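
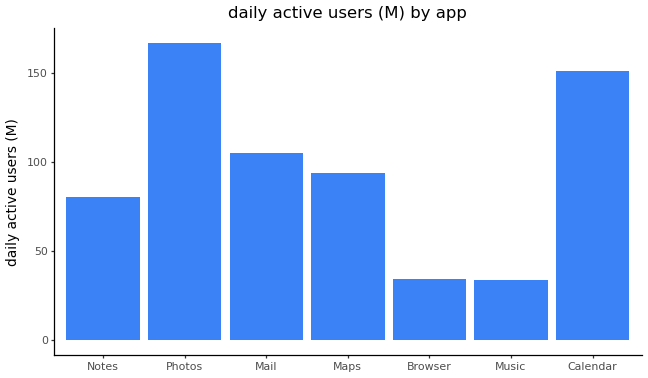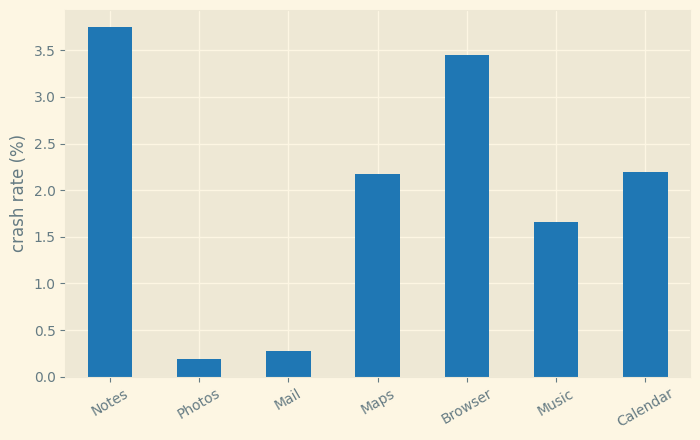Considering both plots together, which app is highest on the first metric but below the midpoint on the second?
Chart 2 median crash rate (%) ≈ 2; below-median apps: Photos, Mail, Music. Among those, Photos has the highest daily active users (M) (≈ 160).

Photos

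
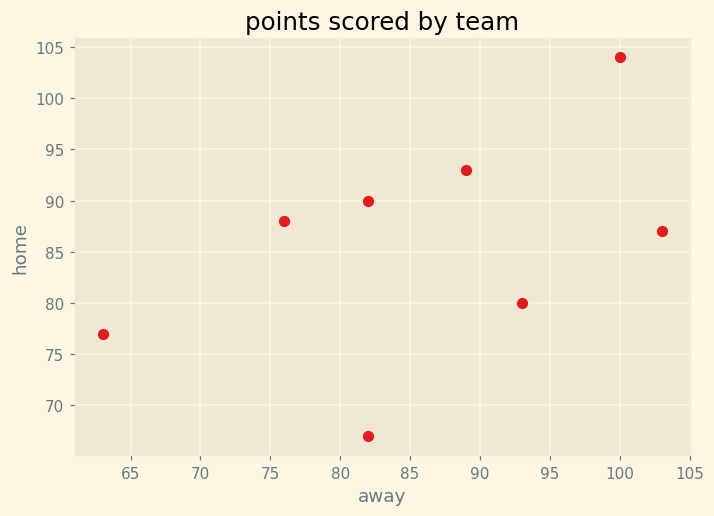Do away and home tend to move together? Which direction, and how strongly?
positive, moderate

Points are positively correlated; moderate (|r| ≈ 0.5).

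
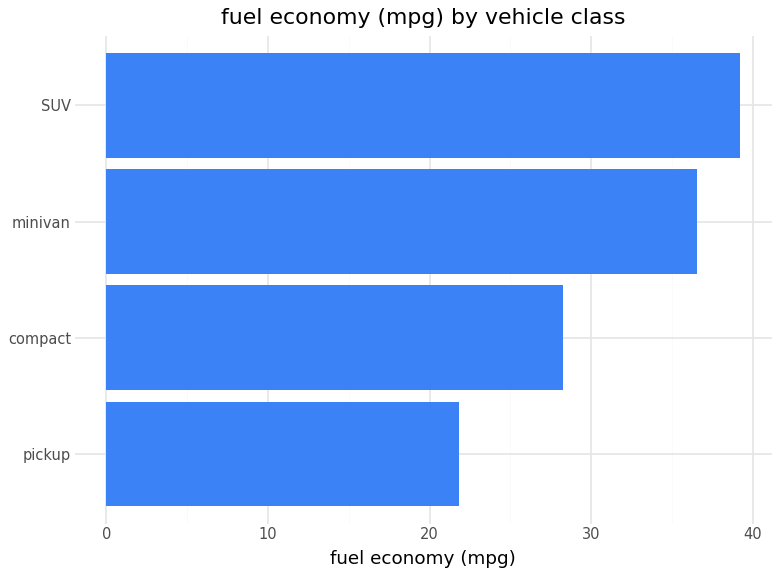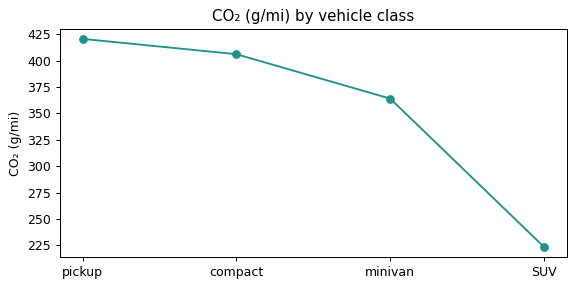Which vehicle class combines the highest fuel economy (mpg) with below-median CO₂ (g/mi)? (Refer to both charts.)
Chart 2 median CO₂ (g/mi) ≈ 400; below-median vehicle classes: minivan, SUV. Among those, SUV has the highest fuel economy (mpg) (≈ 40).

SUV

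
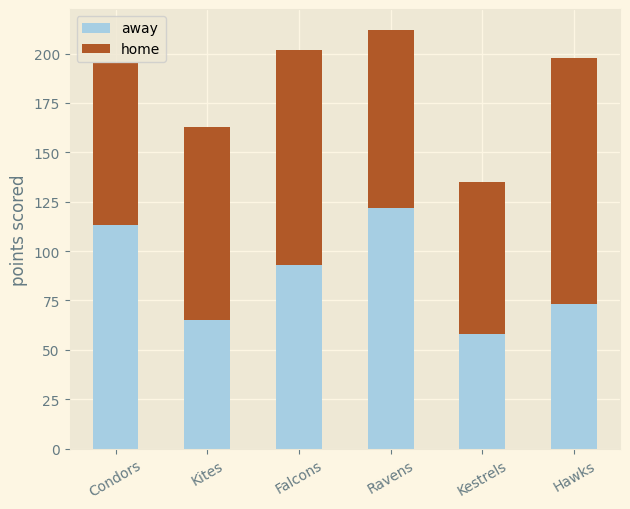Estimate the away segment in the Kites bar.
≈ 60

away top ≈ 60, bottom ≈ 0; segment ≈ 60.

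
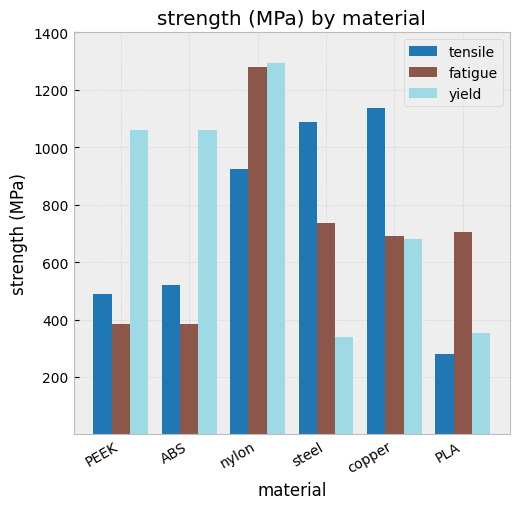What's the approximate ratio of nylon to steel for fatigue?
≈ 1.5×

nylon ≈ 1200, steel ≈ 800; 1200/800 ≈ 1.5.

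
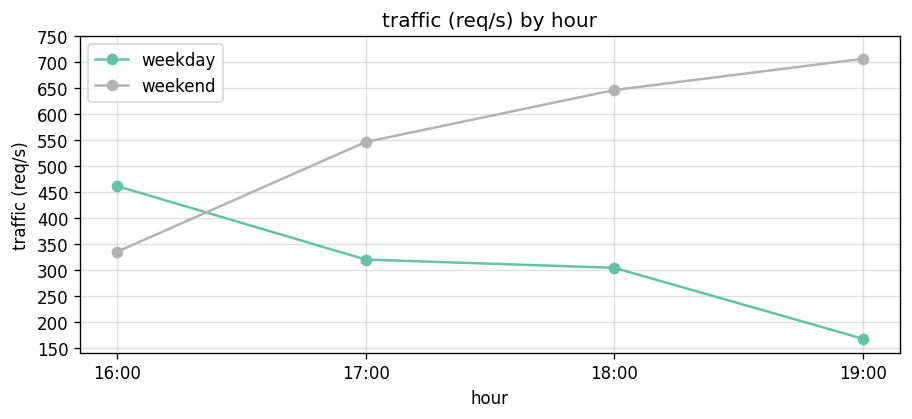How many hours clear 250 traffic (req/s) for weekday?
Above 250: 16:00, 17:00, 18:00.

3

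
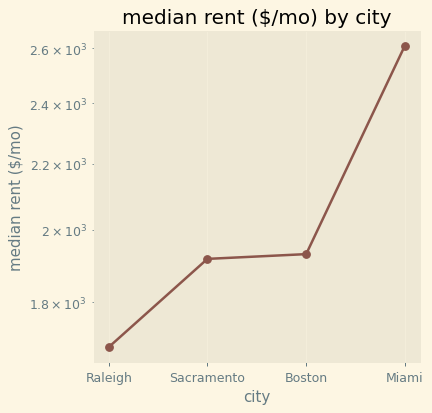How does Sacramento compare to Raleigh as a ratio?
Sacramento ≈ 1900, Raleigh ≈ 1700; 1900/1700 ≈ 1.12.

≈ 1.12×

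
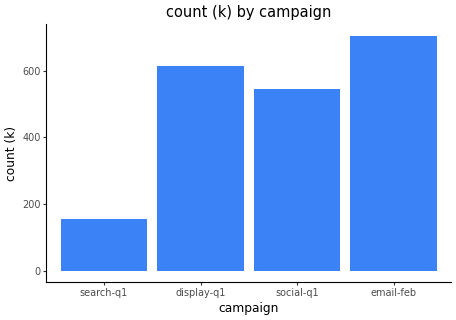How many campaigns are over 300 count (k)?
3

Above 300: display-q1, social-q1, email-feb.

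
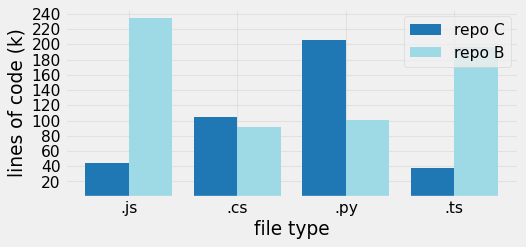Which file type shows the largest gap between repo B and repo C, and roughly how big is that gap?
.js, ≈ 200 k

.js: repo B ≈ 240, repo C ≈ 40 → gap ≈ 200. Next-largest (.ts) is only ≈ 160.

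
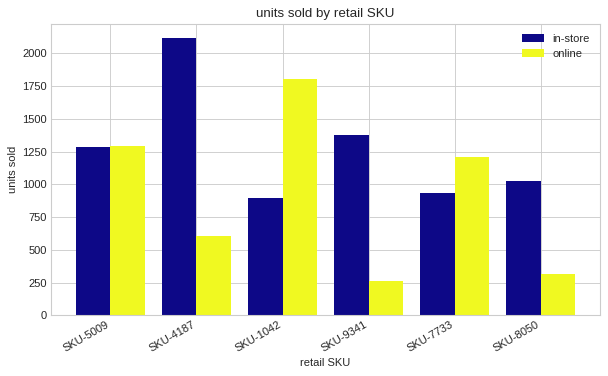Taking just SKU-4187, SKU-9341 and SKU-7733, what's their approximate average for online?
≈ 667

(600 + 200 + 1200) / 3 ≈ 667.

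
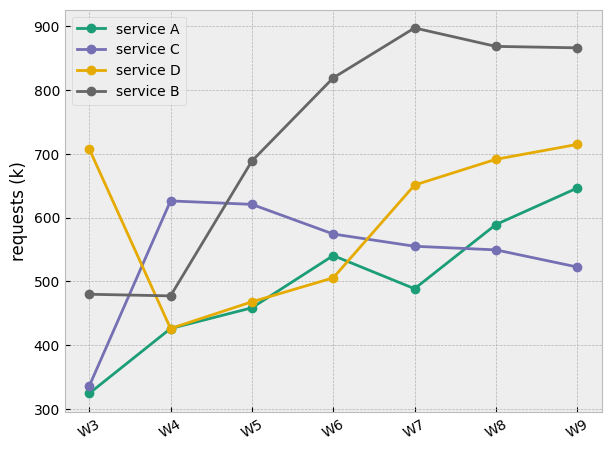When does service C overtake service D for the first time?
W3: service C ≈ 350 vs service D ≈ 700 (not yet); W4: service C ≈ 650 vs service D ≈ 450 (first crossover).

W4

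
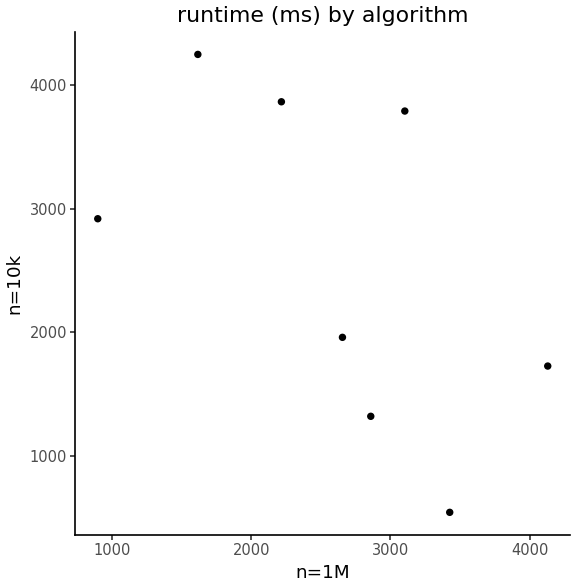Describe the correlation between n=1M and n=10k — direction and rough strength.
negative, moderate

Points are negatively correlated; moderate (|r| ≈ 0.6).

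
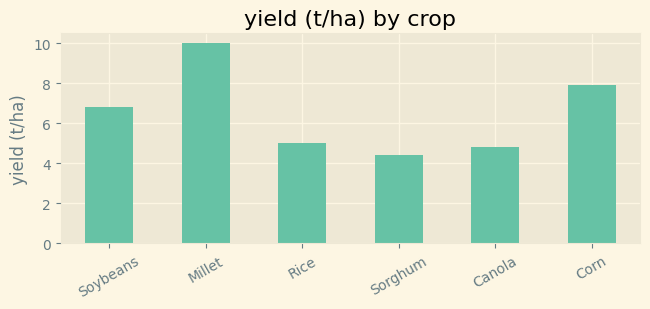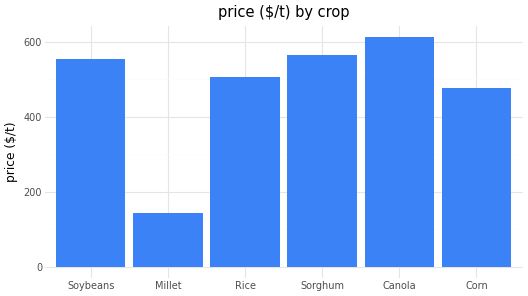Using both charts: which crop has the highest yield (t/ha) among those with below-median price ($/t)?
Millet

Chart 2 median price ($/t) ≈ 500; below-median crops: Millet, Rice, Corn. Among those, Millet has the highest yield (t/ha) (≈ 10).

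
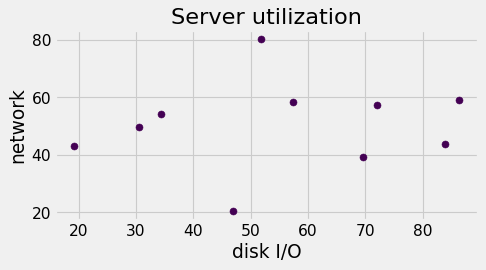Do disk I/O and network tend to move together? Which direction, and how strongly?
no clear correlation

Points are roughly uncorrelated; weak (|r| ≈ 0.1).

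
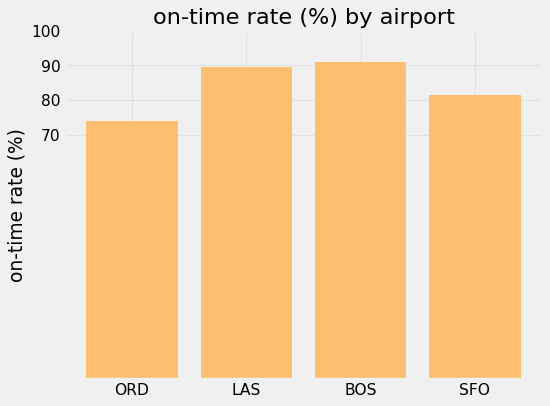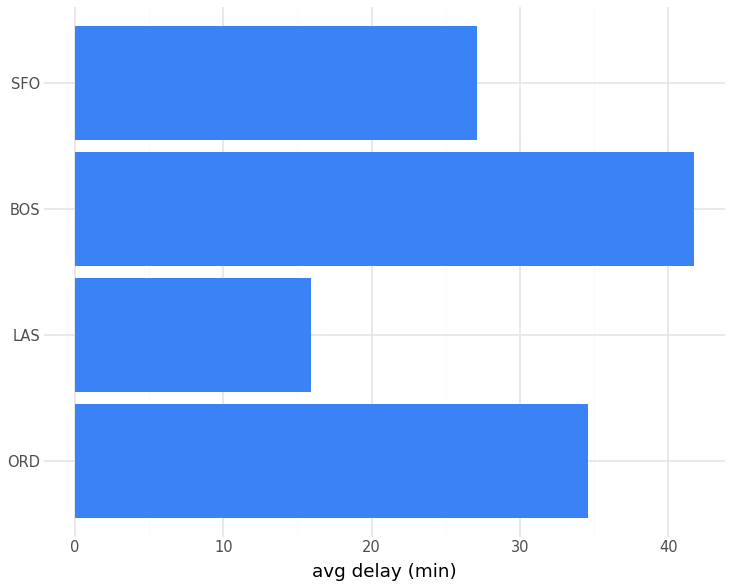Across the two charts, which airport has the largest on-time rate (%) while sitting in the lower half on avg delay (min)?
LAS

Chart 2 median avg delay (min) ≈ 30; below-median airports: LAS, SFO. Among those, LAS has the highest on-time rate (%) (≈ 90).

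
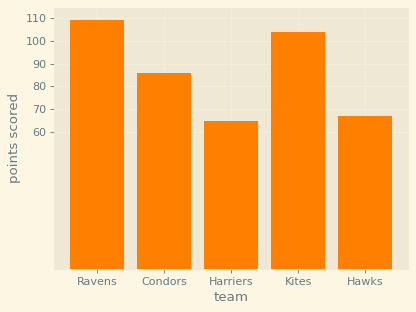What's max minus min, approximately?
Max Ravens ≈ 110, min Harriers ≈ 60; range ≈ 50.

≈ 50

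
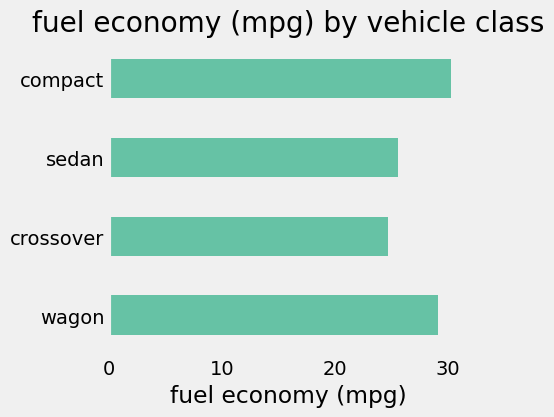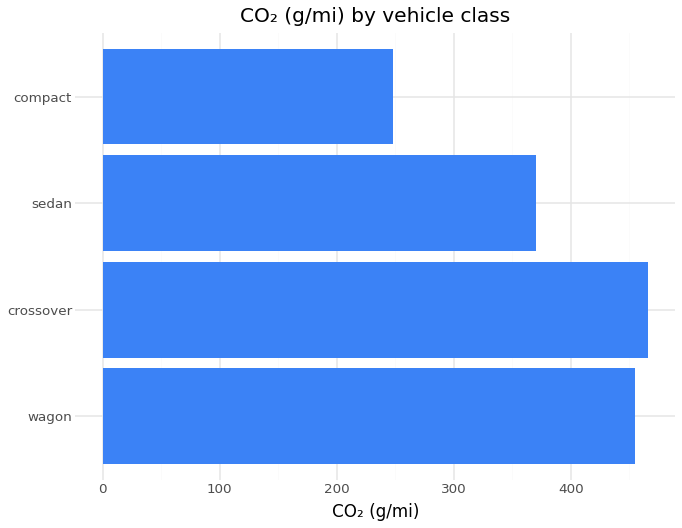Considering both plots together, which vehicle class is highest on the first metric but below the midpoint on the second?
compact

Chart 2 median CO₂ (g/mi) ≈ 400; below-median vehicle classes: sedan, compact. Among those, compact has the highest fuel economy (mpg) (≈ 30).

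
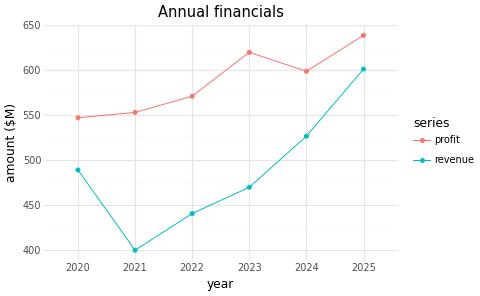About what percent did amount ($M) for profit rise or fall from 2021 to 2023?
≈ +10.7%

2021 ≈ 560, 2023 ≈ 620; (620 − 560) / 560 ≈ +10.7%.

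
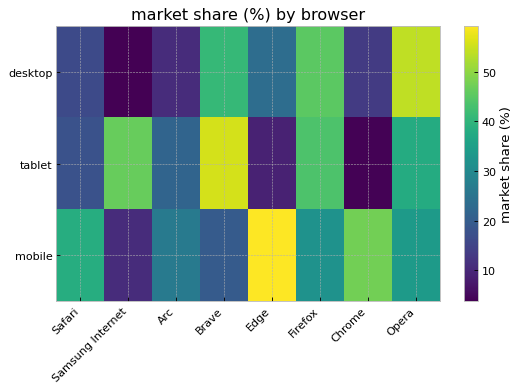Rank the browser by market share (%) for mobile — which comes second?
Chrome

Top 3 for mobile: Edge ≈ 60, Chrome ≈ 45, Safari ≈ 40.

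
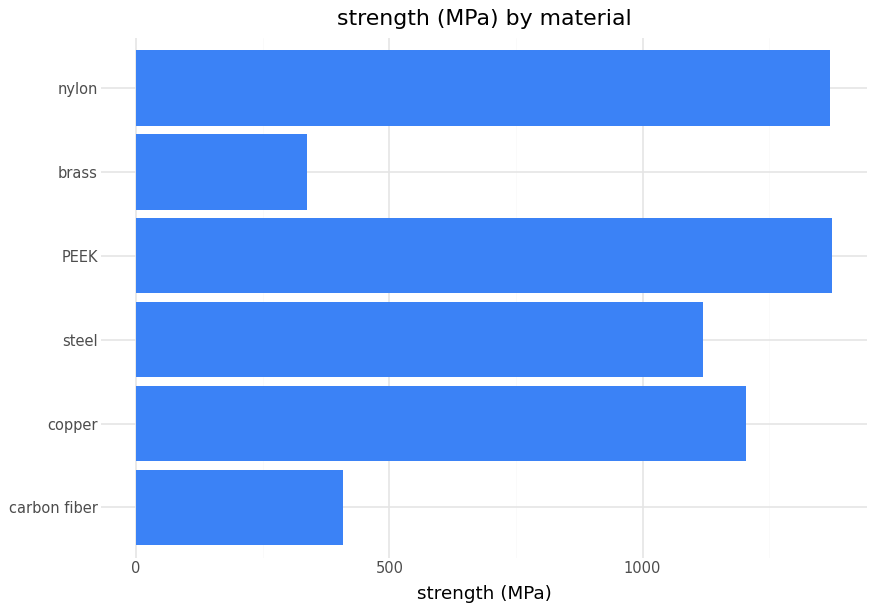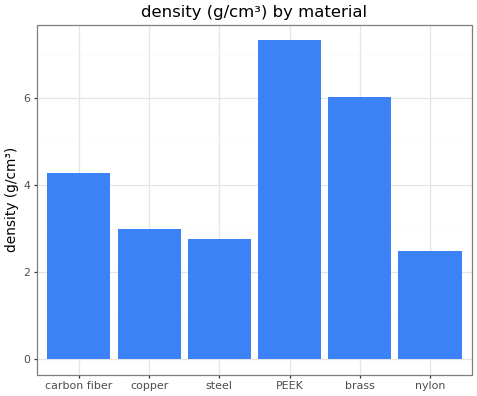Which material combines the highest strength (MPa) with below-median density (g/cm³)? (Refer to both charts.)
Chart 2 median density (g/cm³) ≈ 4; below-median materials: copper, steel, nylon. Among those, nylon has the highest strength (MPa) (≈ 1400).

nylon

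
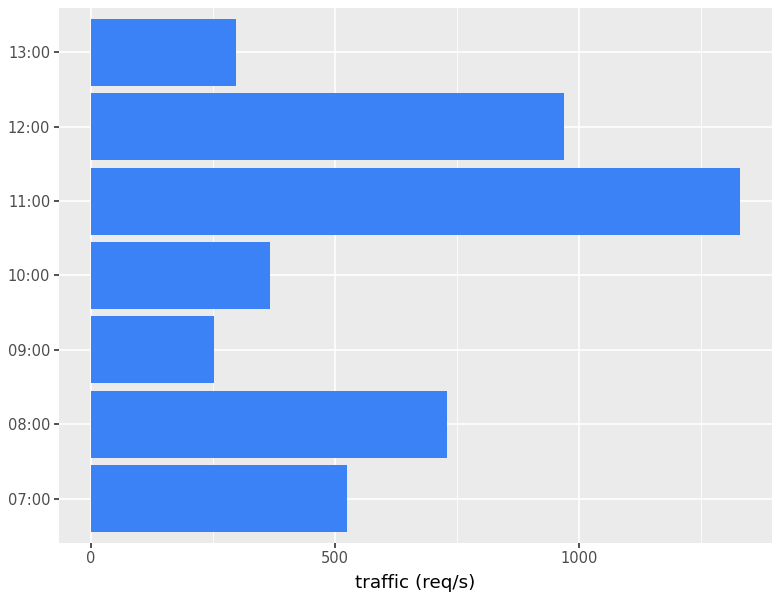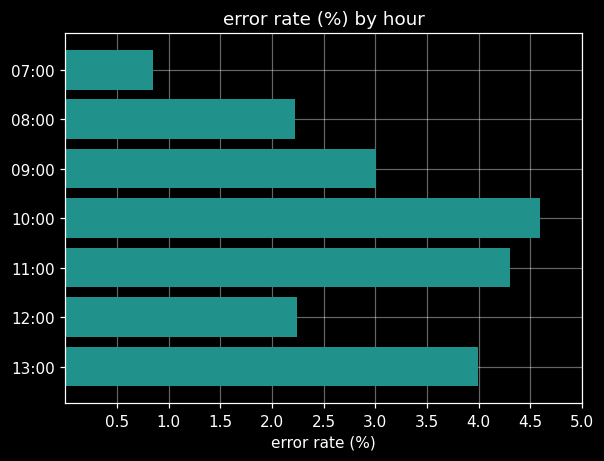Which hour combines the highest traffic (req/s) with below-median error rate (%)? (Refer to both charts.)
Chart 2 median error rate (%) ≈ 3; below-median hours: 07:00, 08:00, 12:00. Among those, 12:00 has the highest traffic (req/s) (≈ 1000).

12:00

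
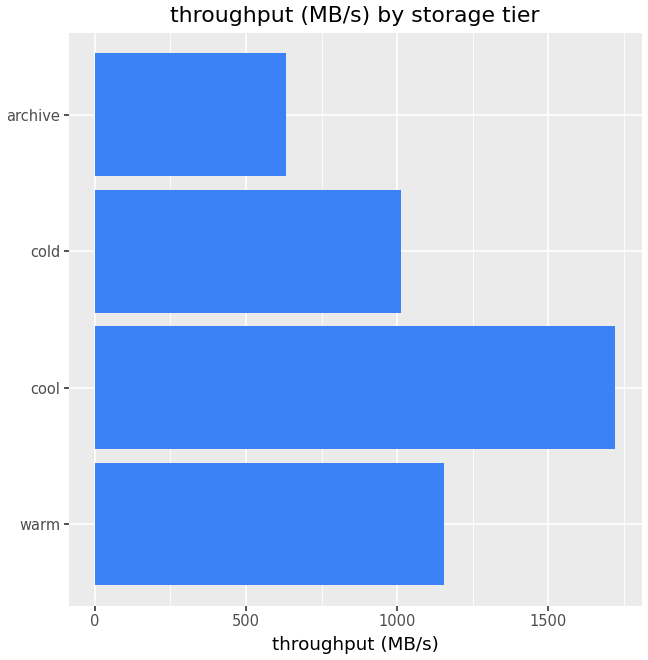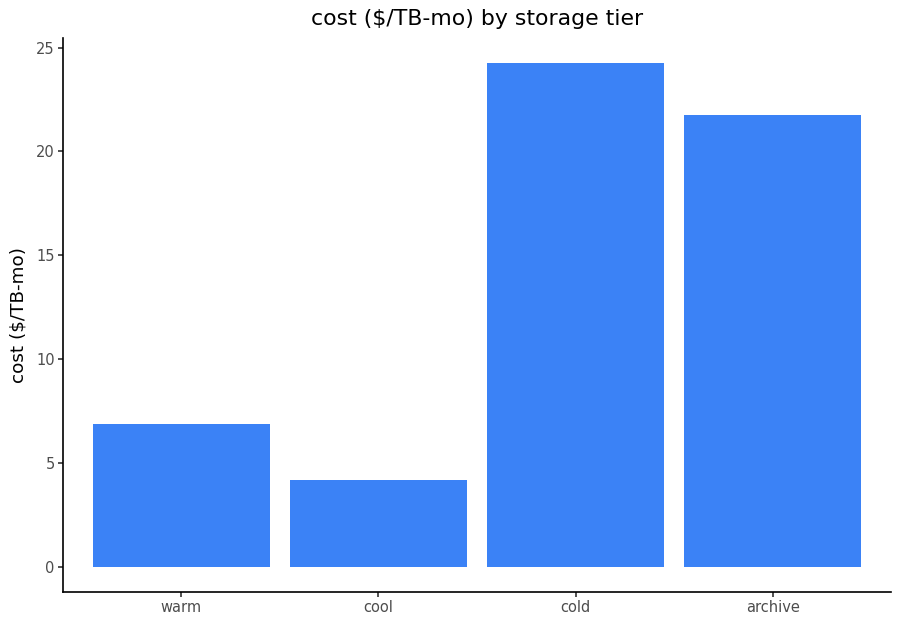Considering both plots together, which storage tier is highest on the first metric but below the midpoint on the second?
Chart 2 median cost ($/TB-mo) ≈ 15; below-median storage tiers: warm, cool. Among those, cool has the highest throughput (MB/s) (≈ 1800).

cool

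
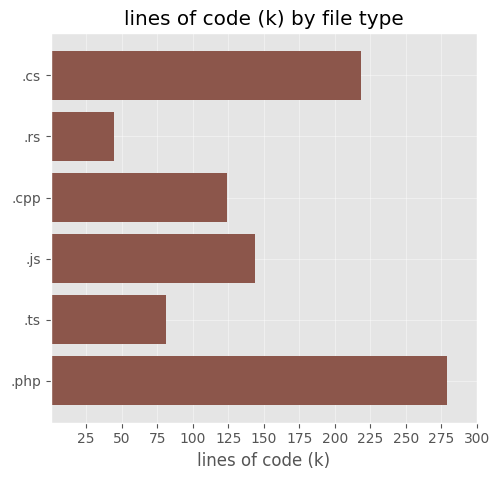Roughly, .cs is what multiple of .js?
.cs ≈ 225, .js ≈ 150; 225/150 ≈ 1.5.

≈ 1.5×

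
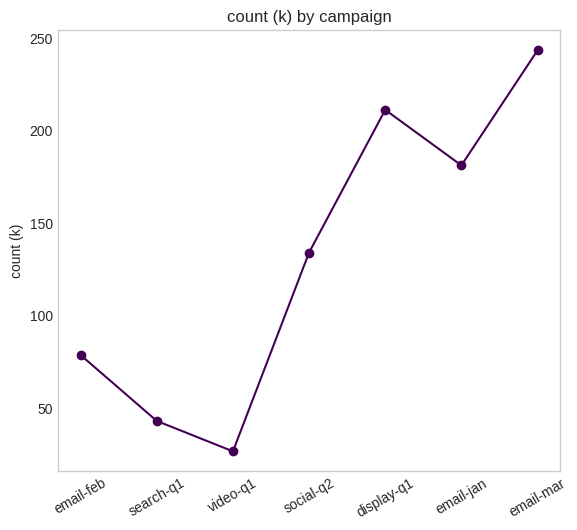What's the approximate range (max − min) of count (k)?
≈ 220

Max email-mar ≈ 240, min video-q1 ≈ 20; range ≈ 220.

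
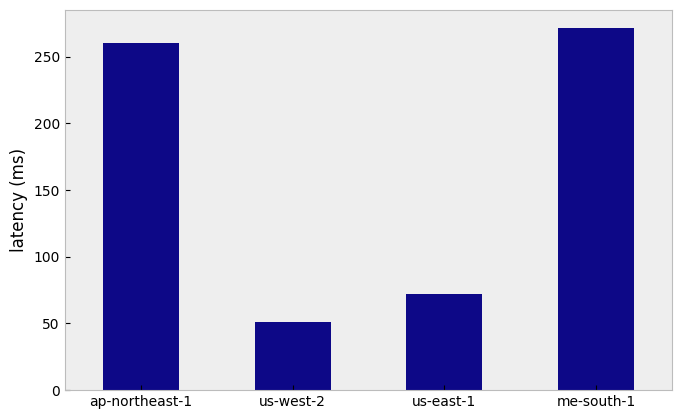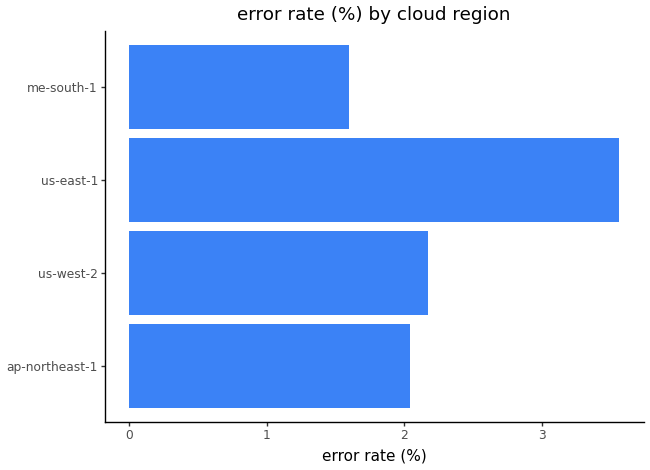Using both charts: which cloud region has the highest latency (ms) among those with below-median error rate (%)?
me-south-1

Chart 2 median error rate (%) ≈ 2; below-median cloud regions: ap-northeast-1, me-south-1. Among those, me-south-1 has the highest latency (ms) (≈ 275).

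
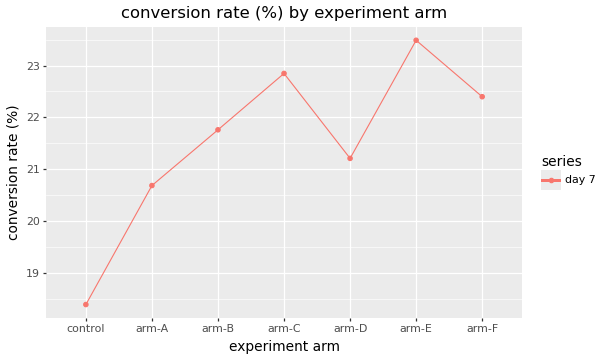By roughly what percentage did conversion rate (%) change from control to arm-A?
≈ +10.8%

control ≈ 18.5, arm-A ≈ 20.5; (20.5 − 18.5) / 18.5 ≈ +10.8%.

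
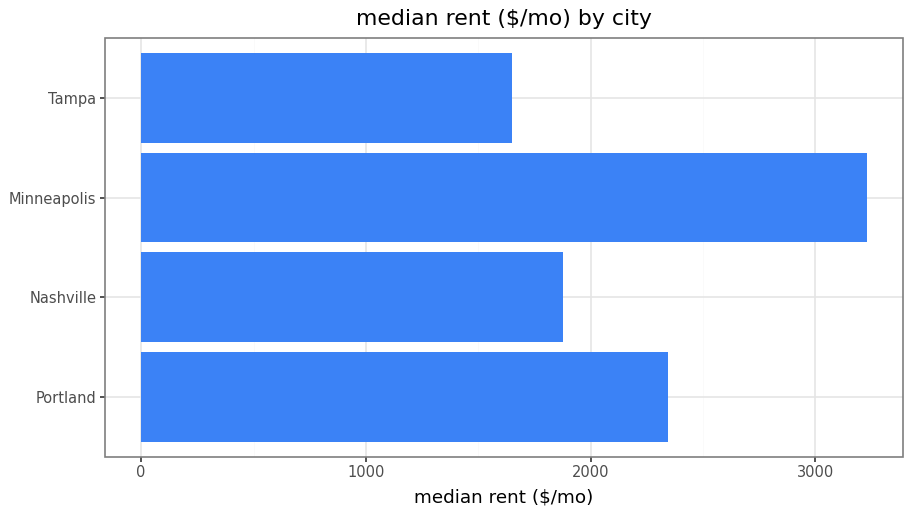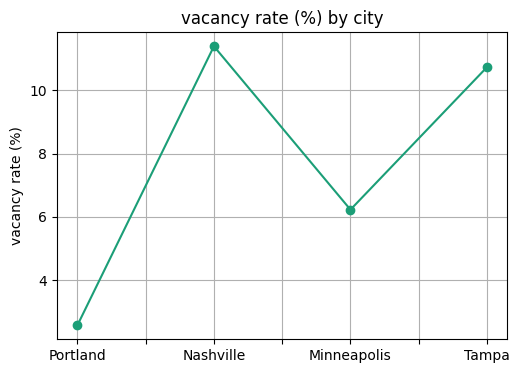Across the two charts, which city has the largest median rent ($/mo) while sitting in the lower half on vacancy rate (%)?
Minneapolis

Chart 2 median vacancy rate (%) ≈ 8; below-median cities: Portland, Minneapolis. Among those, Minneapolis has the highest median rent ($/mo) (≈ 3000).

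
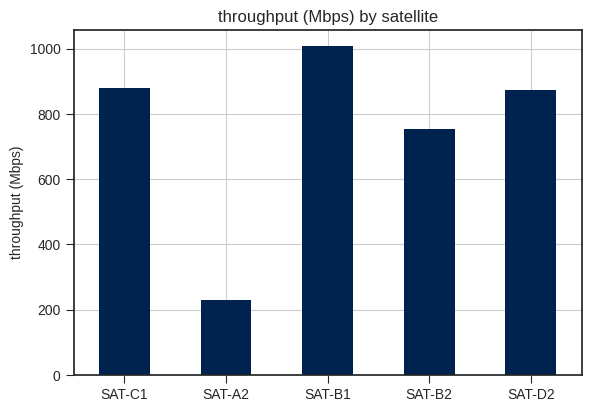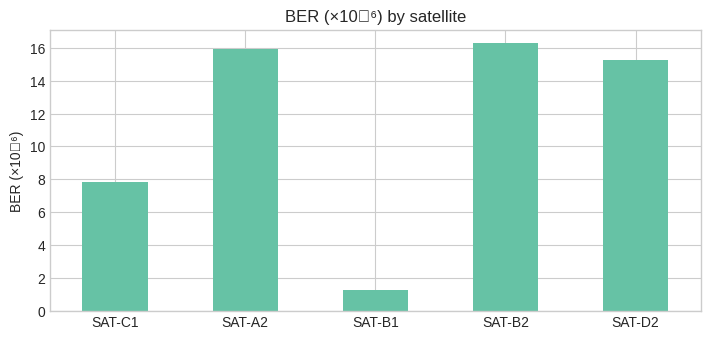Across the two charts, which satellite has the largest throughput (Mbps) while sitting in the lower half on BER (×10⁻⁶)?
Chart 2 median BER (×10⁻⁶) ≈ 16; below-median satellites: SAT-C1, SAT-B1. Among those, SAT-B1 has the highest throughput (Mbps) (≈ 1000).

SAT-B1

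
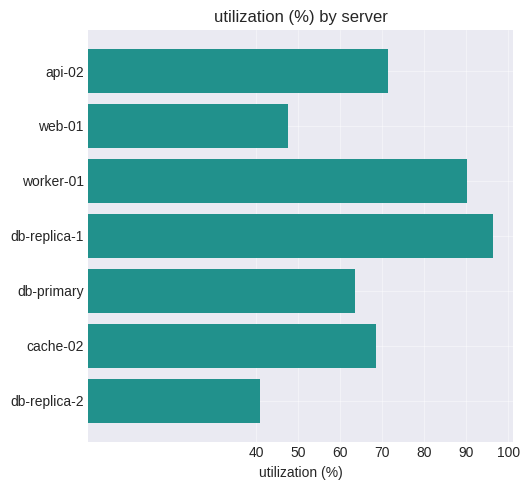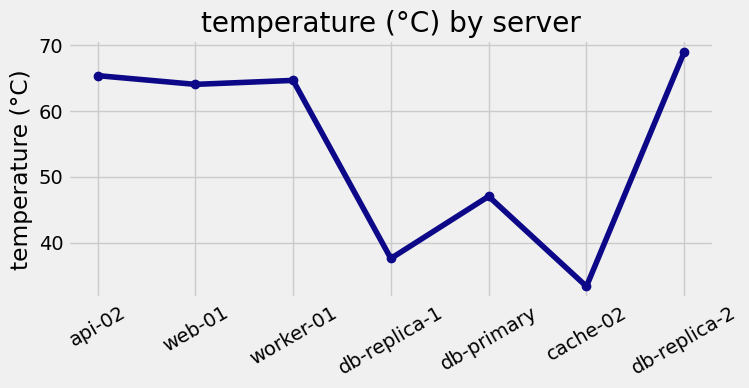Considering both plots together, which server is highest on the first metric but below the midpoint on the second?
Chart 2 median temperature (°C) ≈ 60; below-median servers: db-replica-1, db-primary, cache-02. Among those, db-replica-1 has the highest utilization (%) (≈ 100).

db-replica-1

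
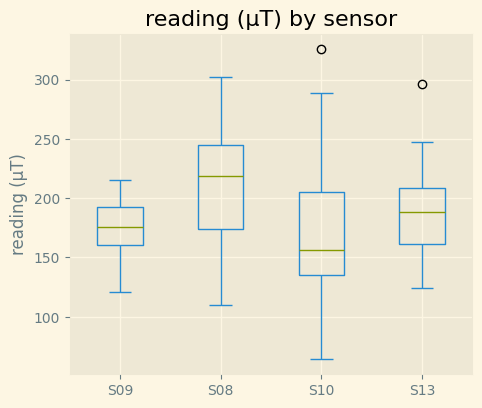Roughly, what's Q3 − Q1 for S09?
≈ 30

Q3 ≈ 190, Q1 ≈ 160; IQR ≈ 30.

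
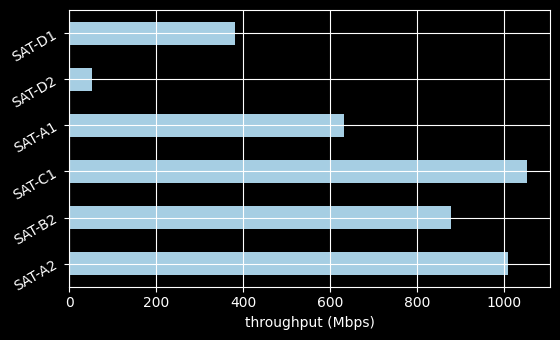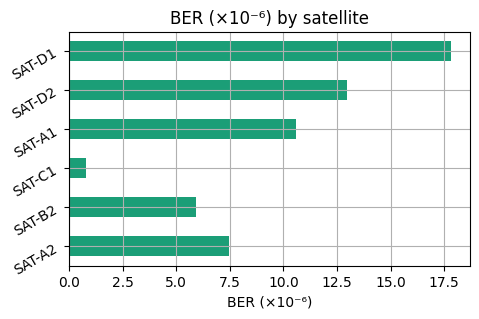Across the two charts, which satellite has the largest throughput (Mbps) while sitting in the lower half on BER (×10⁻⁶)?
Chart 2 median BER (×10⁻⁶) ≈ 10; below-median satellites: SAT-A2, SAT-B2, SAT-C1. Among those, SAT-C1 has the highest throughput (Mbps) (≈ 1100).

SAT-C1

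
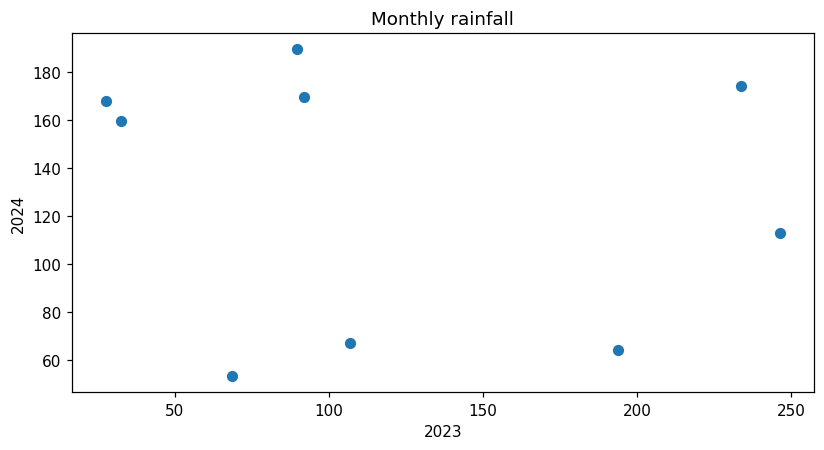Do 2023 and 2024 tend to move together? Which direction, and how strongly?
Points are roughly uncorrelated; weak (|r| ≈ 0.2).

no clear correlation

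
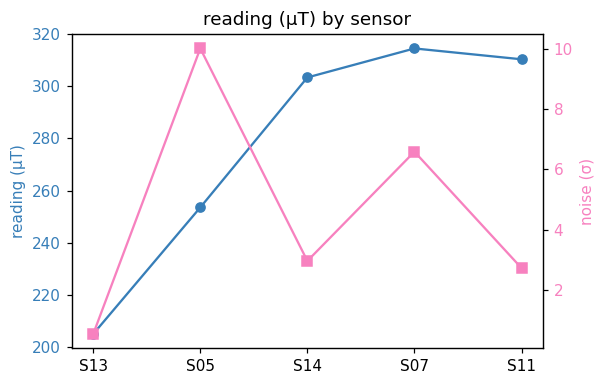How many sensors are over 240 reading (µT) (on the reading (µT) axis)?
Above 240: S05, S14, S07, S11.

4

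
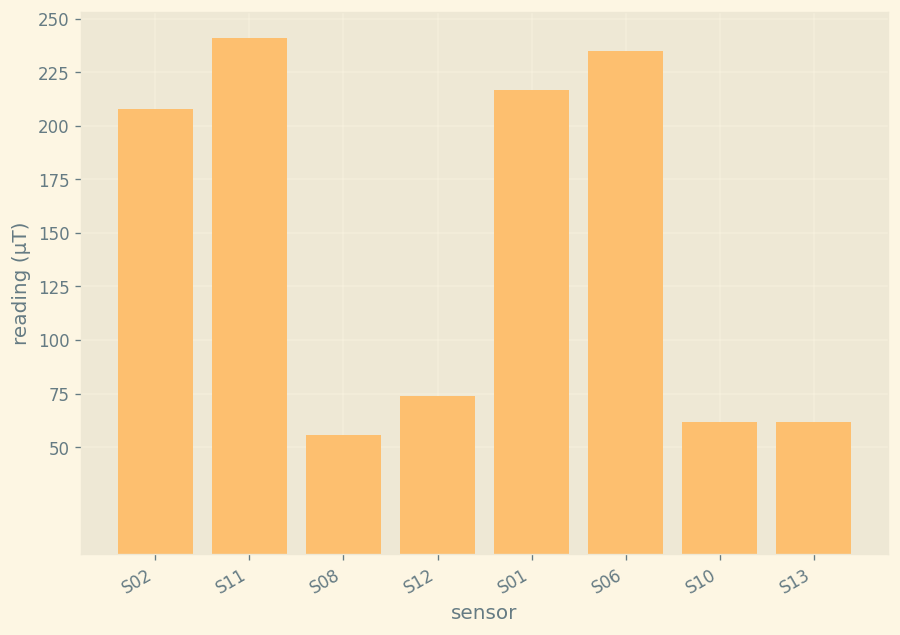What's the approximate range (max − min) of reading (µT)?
≈ 200

Max S11 ≈ 250, min S08 ≈ 50; range ≈ 200.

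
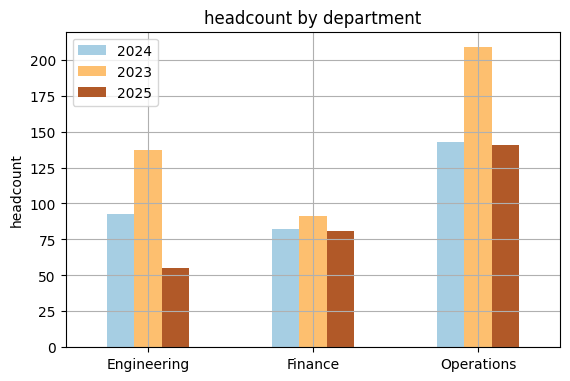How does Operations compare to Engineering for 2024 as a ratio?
≈ 1.4×

Operations ≈ 140, Engineering ≈ 100; 140/100 ≈ 1.4.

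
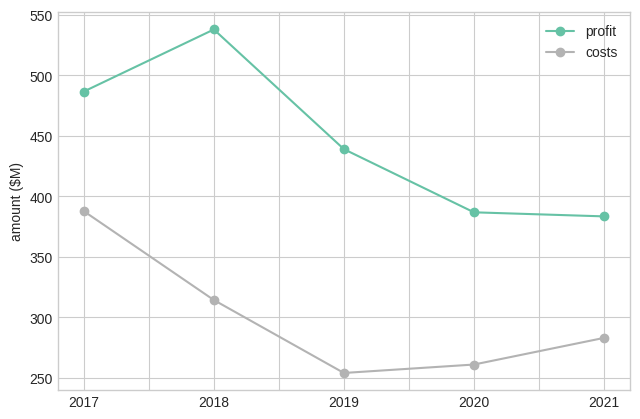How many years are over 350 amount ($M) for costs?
Above 350: 2017.

1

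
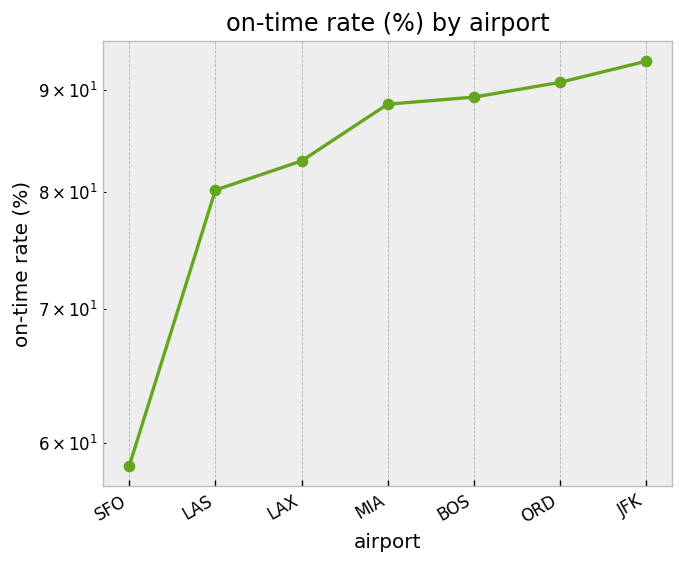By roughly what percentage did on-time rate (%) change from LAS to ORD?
≈ +12.5%

LAS ≈ 80, ORD ≈ 90; (90 − 80) / 80 ≈ +12.5%.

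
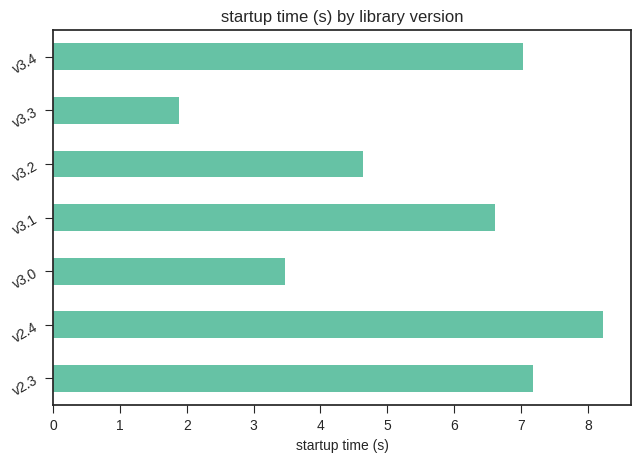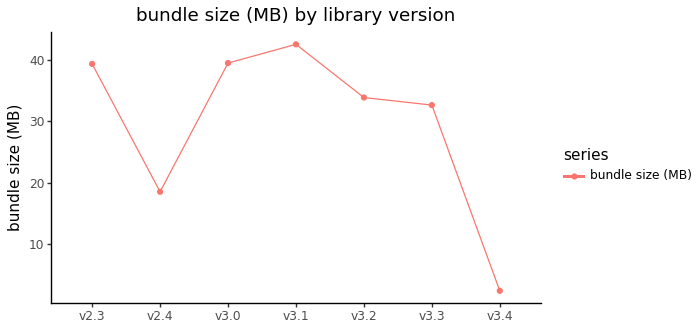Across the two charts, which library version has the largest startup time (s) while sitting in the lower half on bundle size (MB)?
Chart 2 median bundle size (MB) ≈ 35; below-median library versions: v2.4, v3.3, v3.4. Among those, v2.4 has the highest startup time (s) (≈ 8).

v2.4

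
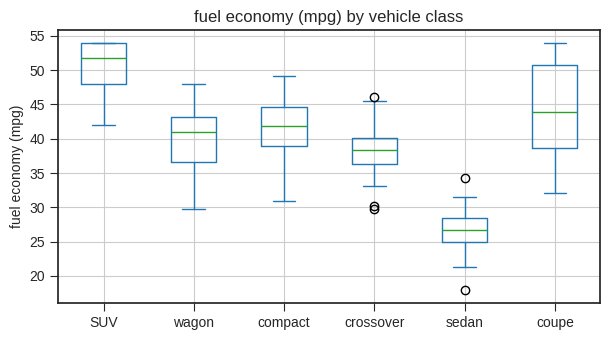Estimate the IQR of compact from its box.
≈ 5

Q3 ≈ 45, Q1 ≈ 40; IQR ≈ 5.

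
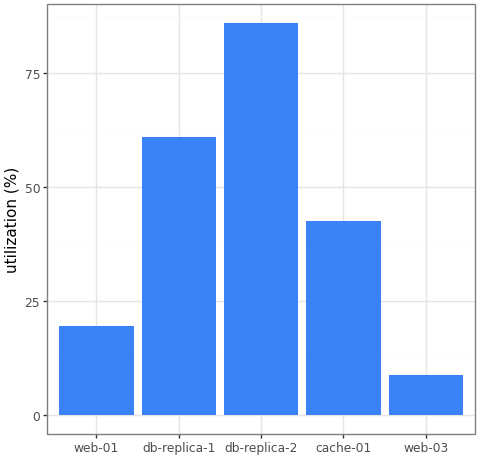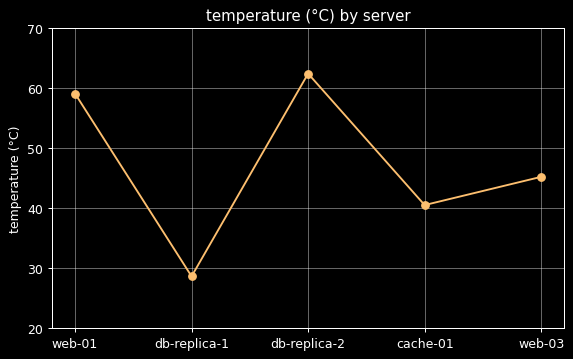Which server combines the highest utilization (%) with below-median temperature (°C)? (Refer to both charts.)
Chart 2 median temperature (°C) ≈ 50; below-median servers: db-replica-1, cache-01. Among those, db-replica-1 has the highest utilization (%) (≈ 60).

db-replica-1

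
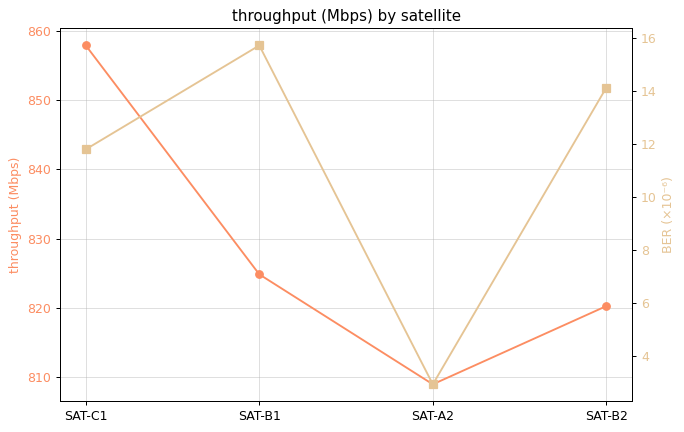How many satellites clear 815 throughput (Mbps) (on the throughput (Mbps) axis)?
Above 815: SAT-C1, SAT-B1, SAT-B2.

3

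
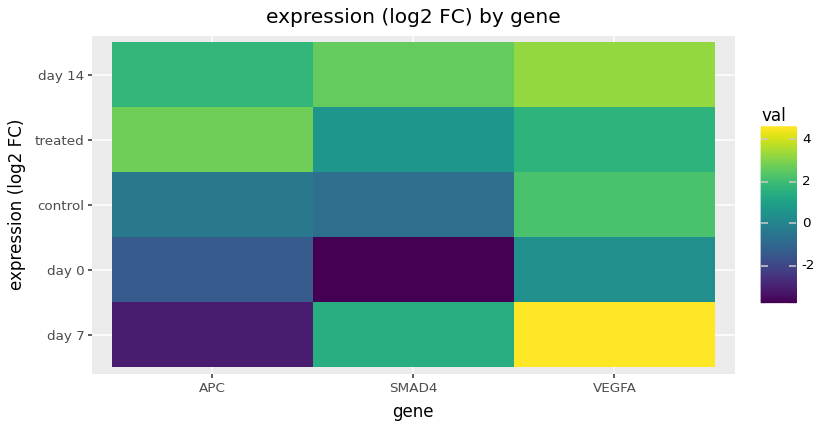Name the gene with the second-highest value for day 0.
APC

Top 3 for day 0: VEGFA ≈ 0, APC ≈ -1, SMAD4 ≈ -4.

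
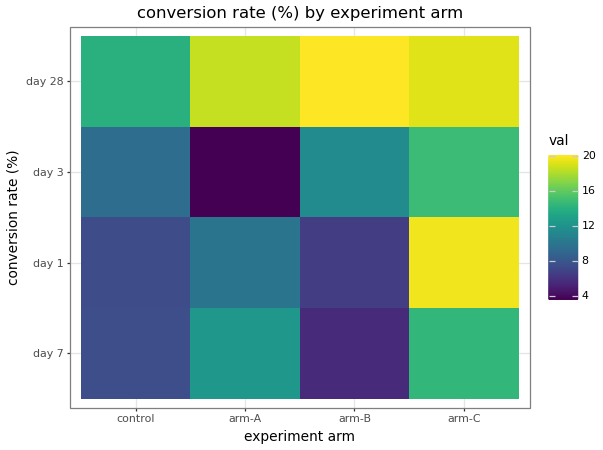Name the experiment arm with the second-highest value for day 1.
Top 3 for day 1: arm-C ≈ 20, arm-A ≈ 10, control ≈ 8.

arm-A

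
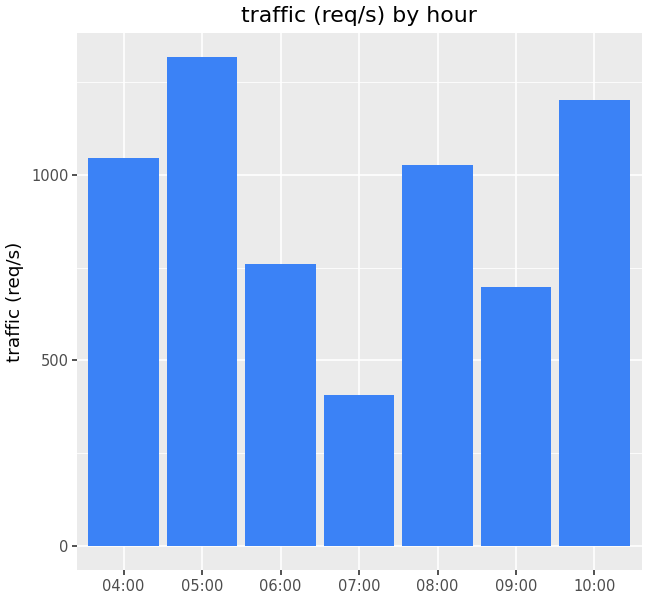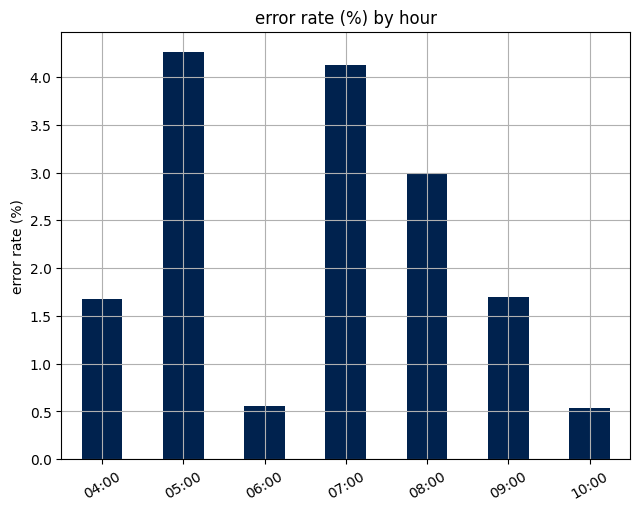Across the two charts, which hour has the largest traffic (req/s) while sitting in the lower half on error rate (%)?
10:00

Chart 2 median error rate (%) ≈ 1.5; below-median hours: 04:00, 06:00, 10:00. Among those, 10:00 has the highest traffic (req/s) (≈ 1200).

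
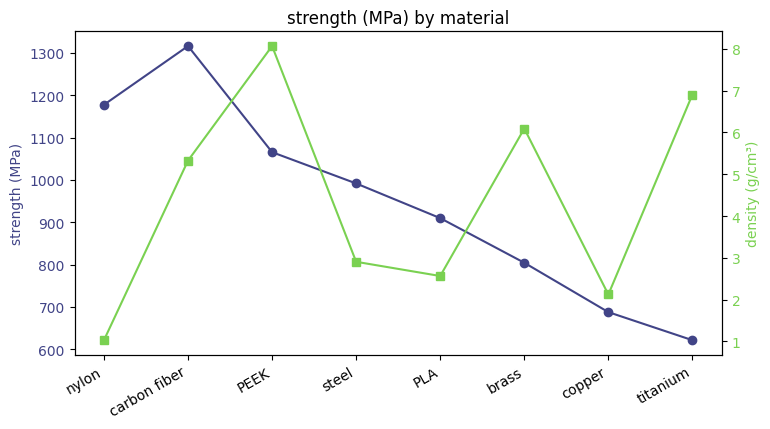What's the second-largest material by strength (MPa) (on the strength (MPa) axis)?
nylon

Top 3 (on the strength (MPa) axis): carbon fiber ≈ 1300, nylon ≈ 1200, PEEK ≈ 1100.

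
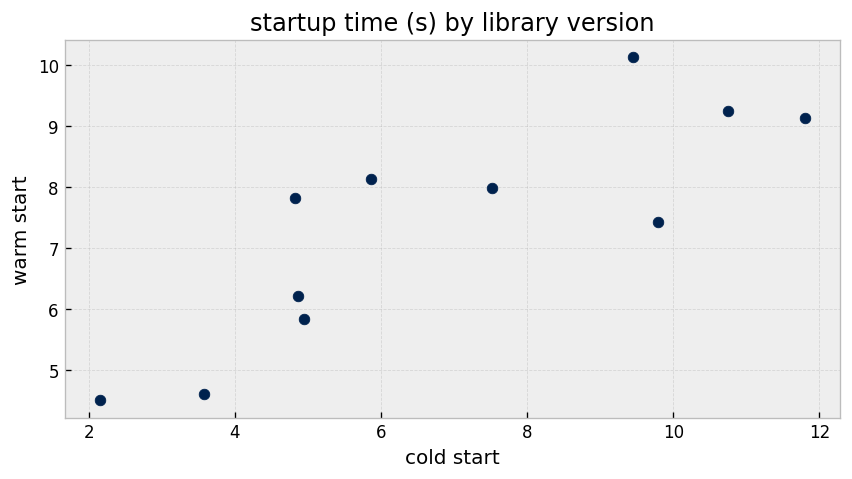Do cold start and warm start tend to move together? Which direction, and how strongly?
positive, strong

Points are positively correlated; strong (|r| ≈ 0.8).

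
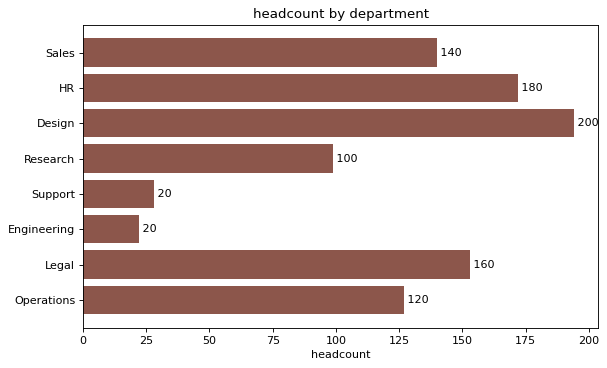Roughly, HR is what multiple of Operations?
≈ 1.5×

HR ≈ 180, Operations ≈ 120; 180/120 ≈ 1.5.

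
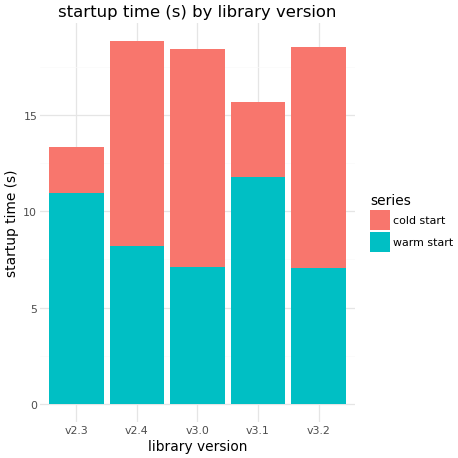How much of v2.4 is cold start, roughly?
cold start top ≈ 18, bottom ≈ 8; segment ≈ 10.

≈ 10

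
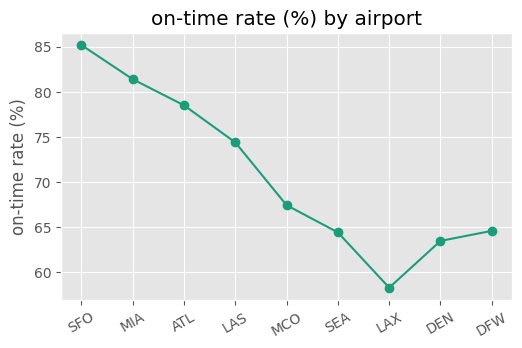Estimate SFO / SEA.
≈ 1.31×

SFO ≈ 85, SEA ≈ 65; 85/65 ≈ 1.31.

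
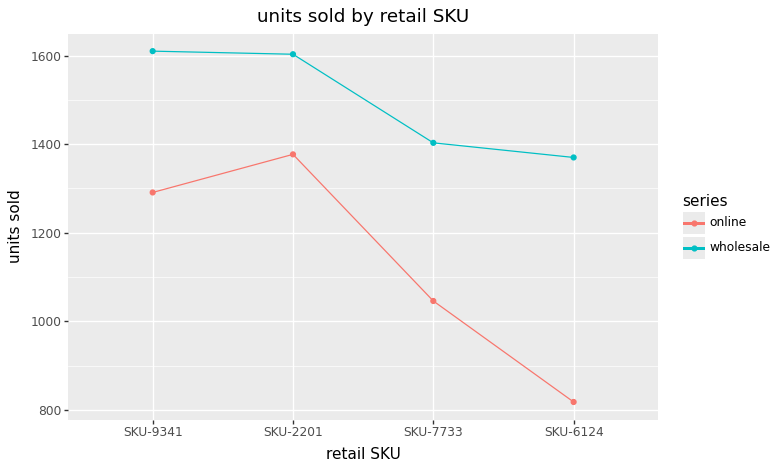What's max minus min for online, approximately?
Max SKU-2201 ≈ 1400, min SKU-6124 ≈ 800; range ≈ 600.

≈ 600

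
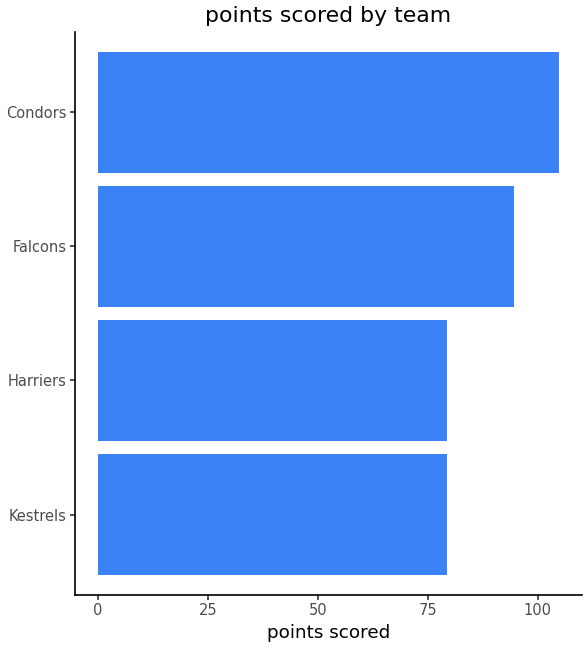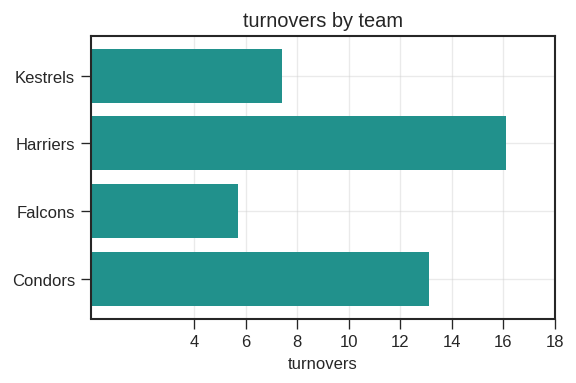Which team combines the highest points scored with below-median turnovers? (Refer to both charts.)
Chart 2 median turnovers ≈ 10; below-median teams: Kestrels, Falcons. Among those, Falcons has the highest points scored (≈ 90).

Falcons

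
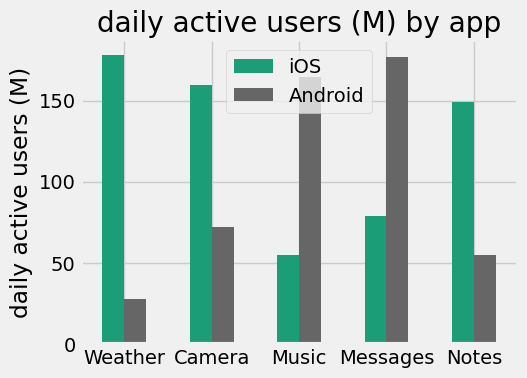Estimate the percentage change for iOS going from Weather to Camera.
Weather ≈ 180, Camera ≈ 160; (160 − 180) / 180 ≈ -11.1%.

≈ -11.1%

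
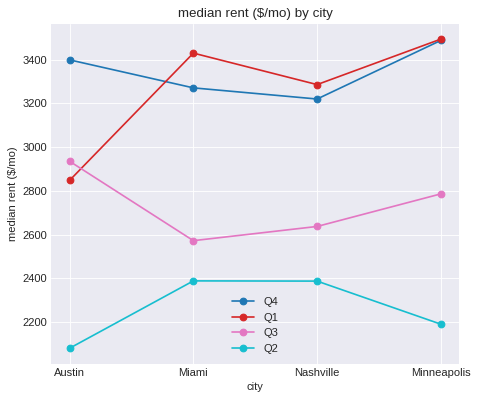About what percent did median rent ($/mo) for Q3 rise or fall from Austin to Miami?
Austin ≈ 3000, Miami ≈ 2600; (2600 − 3000) / 3000 ≈ -13.3%.

≈ -13.3%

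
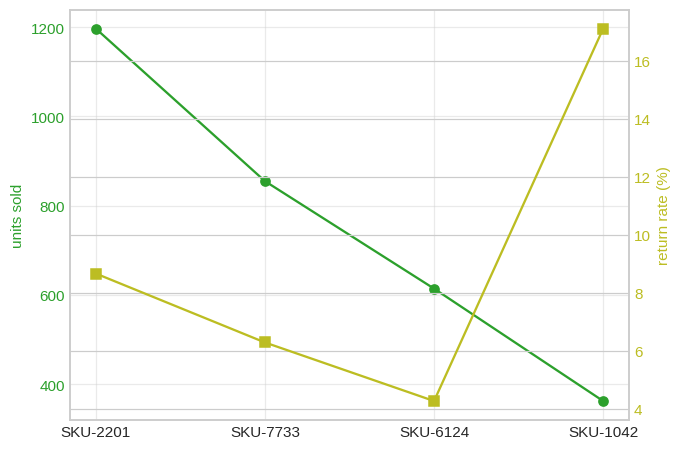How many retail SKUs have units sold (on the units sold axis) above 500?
Above 500: SKU-2201, SKU-7733, SKU-6124.

3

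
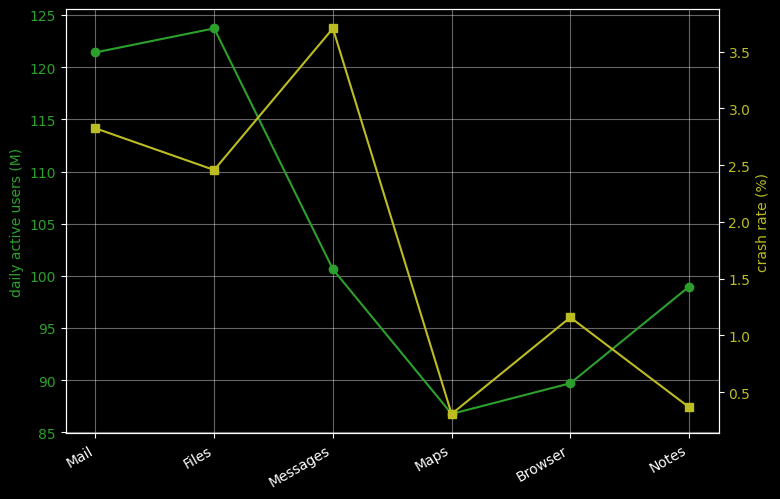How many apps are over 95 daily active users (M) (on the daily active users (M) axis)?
4

Above 95: Mail, Files, Messages, Notes.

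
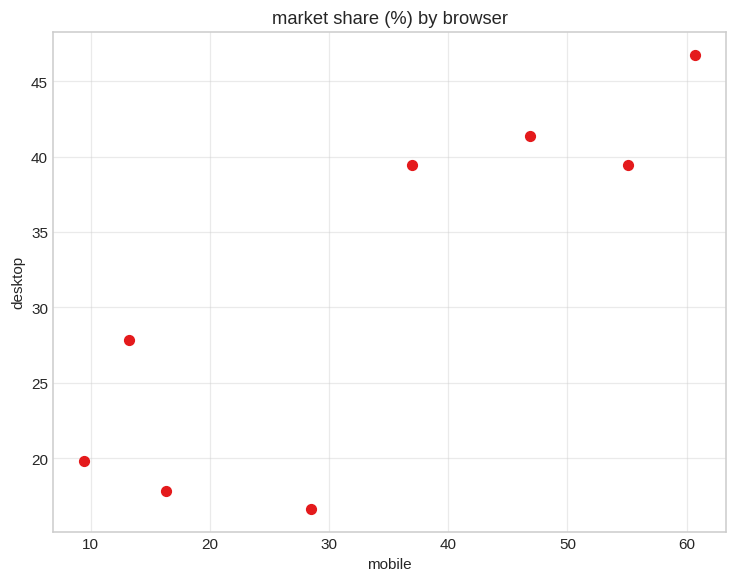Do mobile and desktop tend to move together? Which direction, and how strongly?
Points are positively correlated; strong (|r| ≈ 0.9).

positive, strong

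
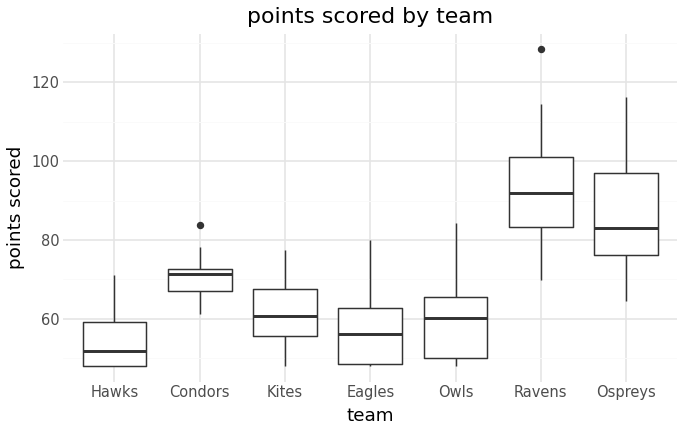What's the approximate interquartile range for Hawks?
≈ 10

Q3 ≈ 60, Q1 ≈ 50; IQR ≈ 10.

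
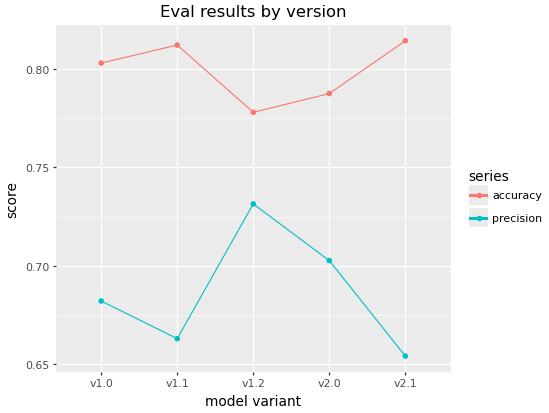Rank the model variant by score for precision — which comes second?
Top 3 for precision: v1.2 ≈ 0.74, v2.0 ≈ 0.70, v1.0 ≈ 0.68.

v2.0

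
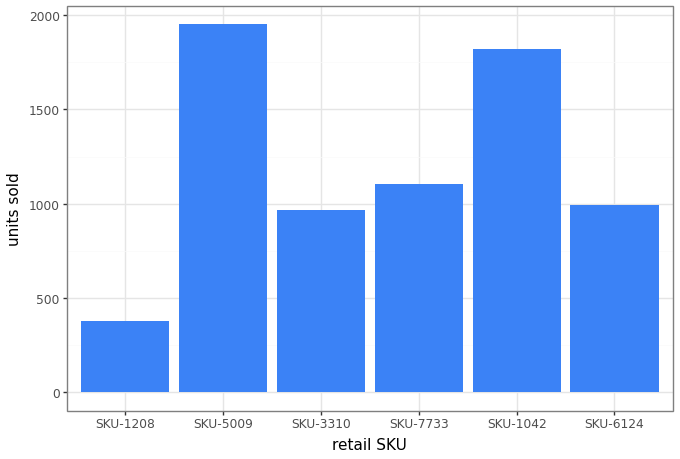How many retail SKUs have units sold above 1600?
2

Above 1600: SKU-5009, SKU-1042.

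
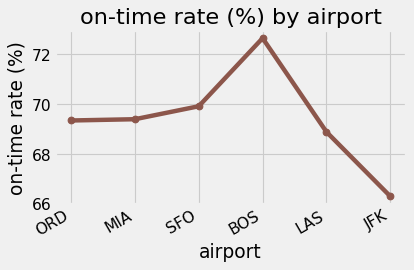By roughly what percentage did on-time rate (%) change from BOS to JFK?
BOS ≈ 73, JFK ≈ 66; (66 − 73) / 73 ≈ -9.6%.

≈ -9.6%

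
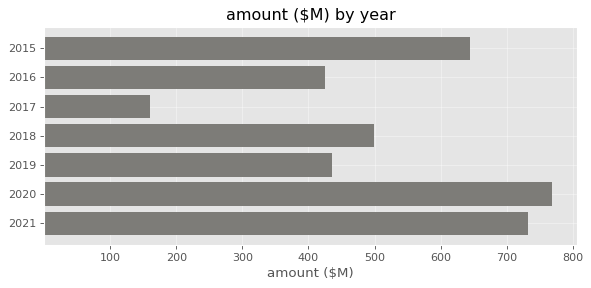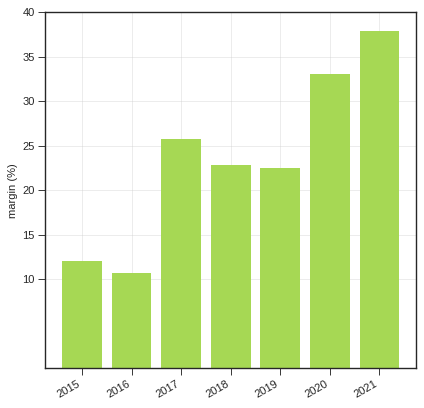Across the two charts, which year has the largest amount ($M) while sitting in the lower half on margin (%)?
Chart 2 median margin (%) ≈ 25; below-median years: 2015, 2016, 2019. Among those, 2015 has the highest amount ($M) (≈ 600).

2015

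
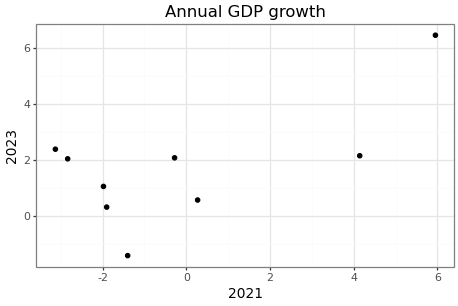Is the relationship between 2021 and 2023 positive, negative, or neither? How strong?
Points are positively correlated; moderate (|r| ≈ 0.6).

positive, moderate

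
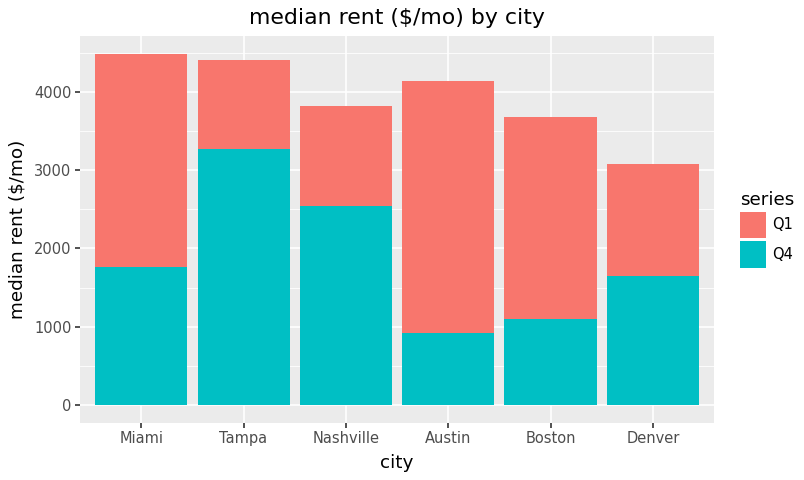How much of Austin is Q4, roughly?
Q4 top ≈ 1000, bottom ≈ 0; segment ≈ 1000.

≈ 1000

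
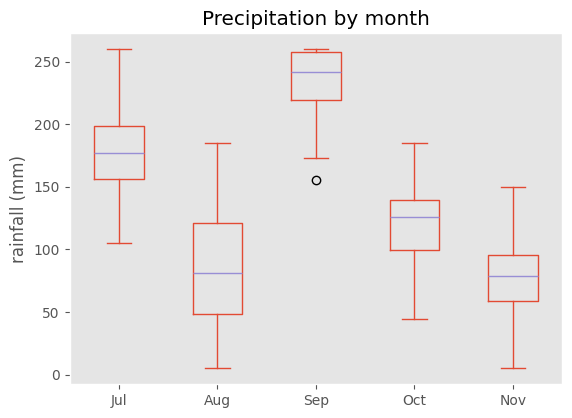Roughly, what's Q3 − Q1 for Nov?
≈ 40

Q3 ≈ 100, Q1 ≈ 60; IQR ≈ 40.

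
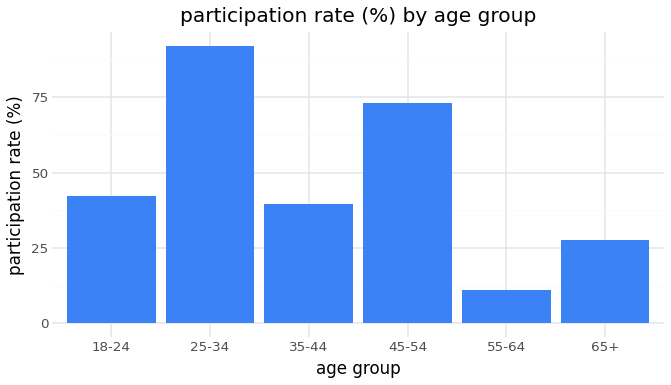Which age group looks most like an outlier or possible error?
25-34

25-34 ≈ 90; the rest sit between ≈ 10 and ≈ 70.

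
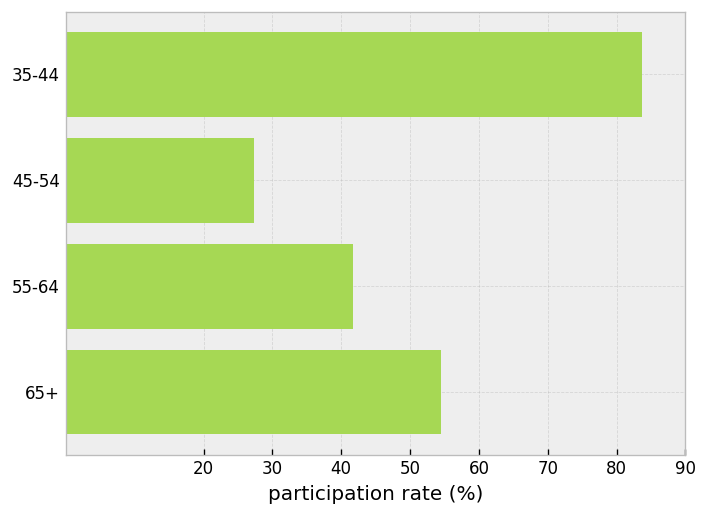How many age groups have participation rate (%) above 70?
Above 70: 35-44.

1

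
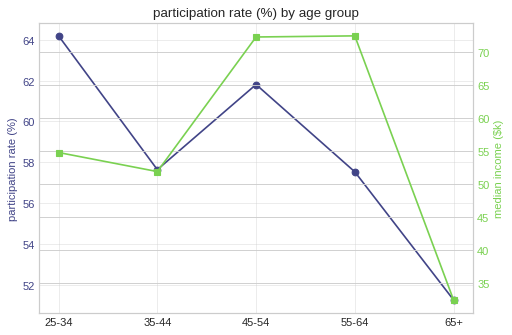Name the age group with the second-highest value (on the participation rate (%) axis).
45-54

Top 3 (on the participation rate (%) axis): 25-34 ≈ 64, 45-54 ≈ 62, 35-44 ≈ 58.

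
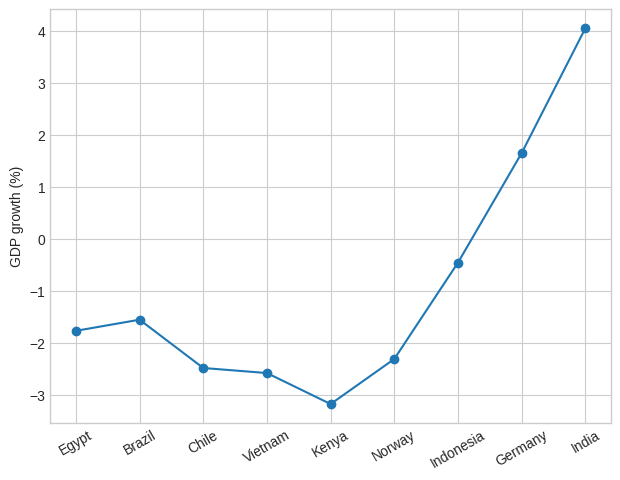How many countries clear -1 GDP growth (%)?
Above -1: Indonesia, Germany, India.

3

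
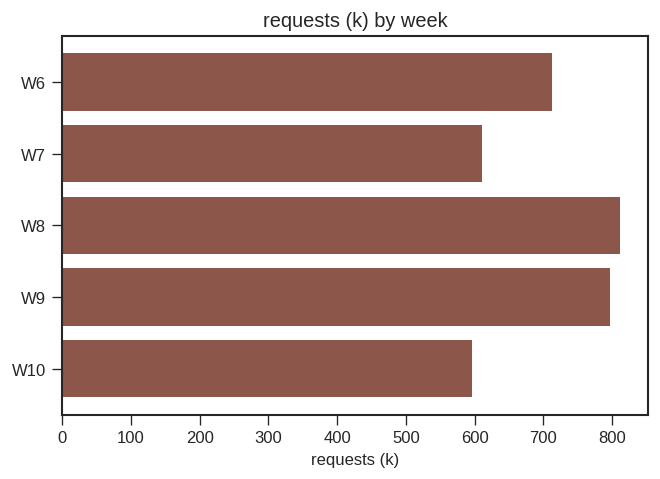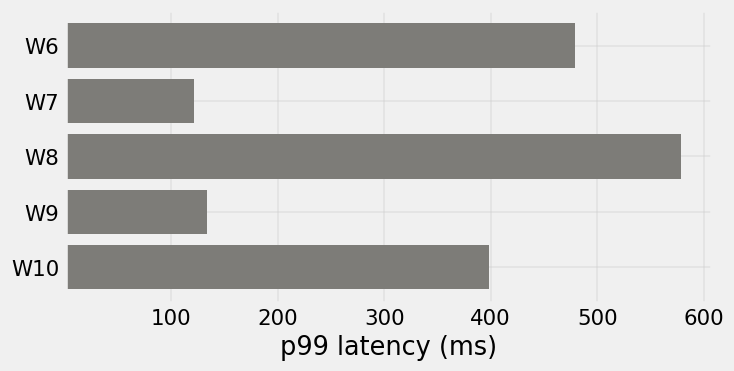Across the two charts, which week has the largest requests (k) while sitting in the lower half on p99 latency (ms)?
W9

Chart 2 median p99 latency (ms) ≈ 400; below-median weeks: W7, W9. Among those, W9 has the highest requests (k) (≈ 800).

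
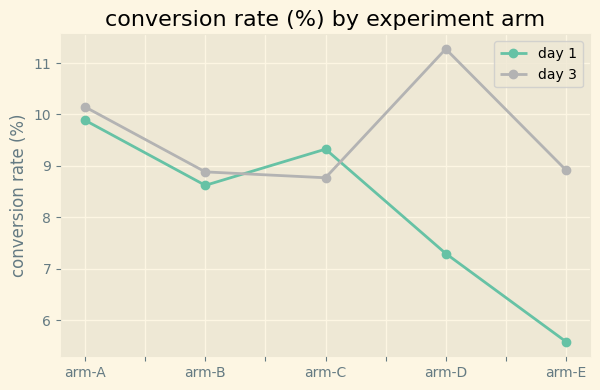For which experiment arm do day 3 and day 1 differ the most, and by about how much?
arm-D: day 3 ≈ 11.5, day 1 ≈ 7.5 → gap ≈ 4.0. Next-largest (arm-E) is only ≈ 3.5.

arm-D, ≈ 4.0 %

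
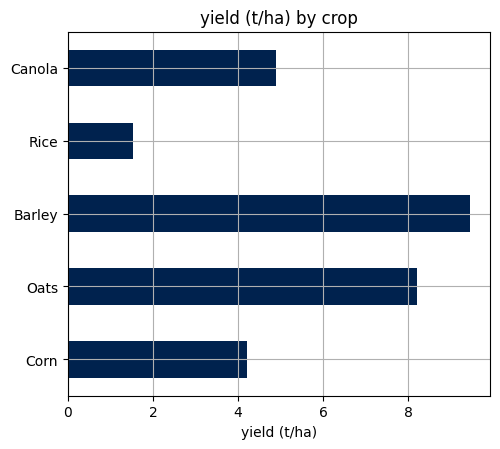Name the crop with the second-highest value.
Oats

Top 3: Barley ≈ 9, Oats ≈ 8, Canola ≈ 5.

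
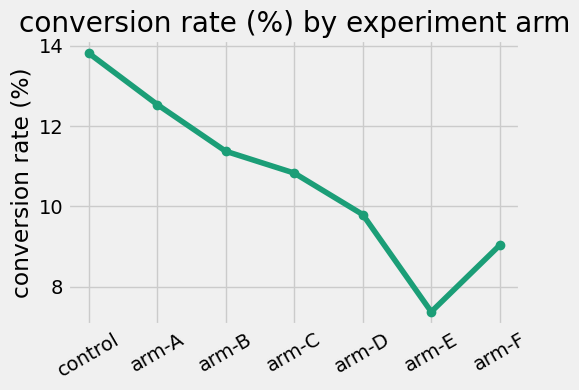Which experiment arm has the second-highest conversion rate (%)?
arm-A

Top 3: control ≈ 14, arm-A ≈ 13, arm-B ≈ 11.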